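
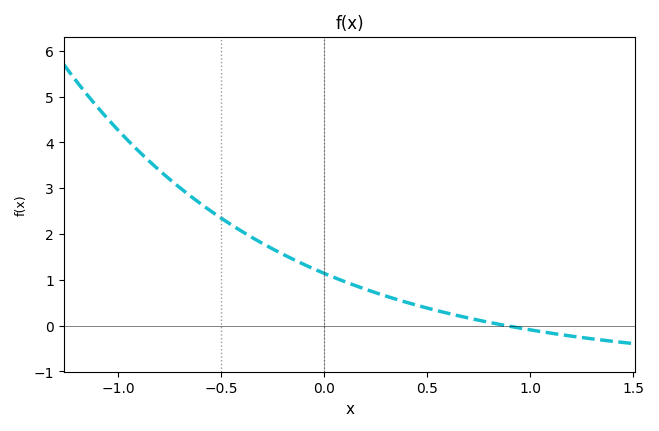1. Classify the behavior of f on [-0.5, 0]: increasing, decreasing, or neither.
decreasing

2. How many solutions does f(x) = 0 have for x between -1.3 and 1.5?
1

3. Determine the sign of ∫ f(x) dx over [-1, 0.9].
positive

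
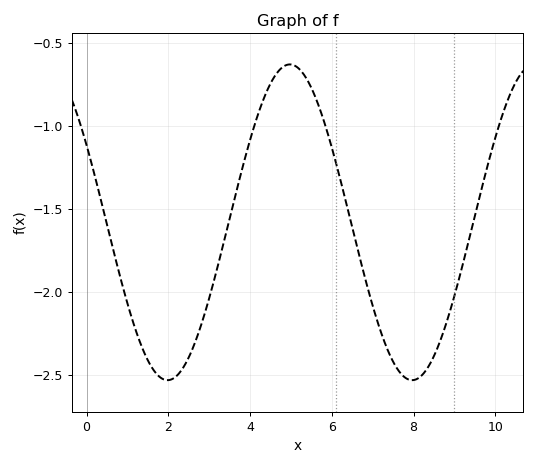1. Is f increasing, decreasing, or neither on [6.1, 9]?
neither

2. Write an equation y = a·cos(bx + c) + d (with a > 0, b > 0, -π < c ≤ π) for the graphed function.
y = 0.95cos(1.1x + 1.1) - 1.58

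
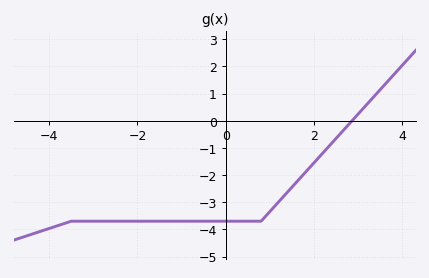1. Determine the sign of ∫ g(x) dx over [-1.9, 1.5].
negative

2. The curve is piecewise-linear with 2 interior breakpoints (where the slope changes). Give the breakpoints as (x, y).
(-3.5, -3.7); (0.8, -3.7)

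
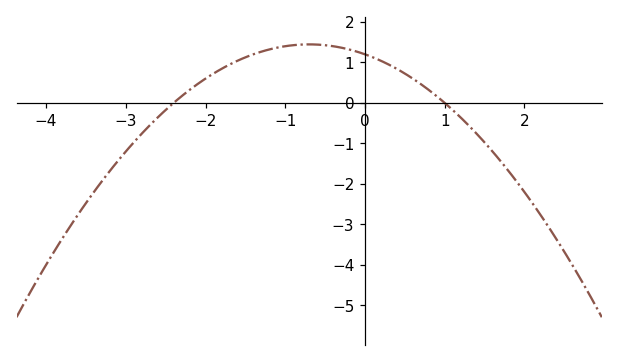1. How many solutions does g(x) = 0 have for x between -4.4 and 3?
2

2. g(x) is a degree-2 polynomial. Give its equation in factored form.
y = -0.5(x + 2.4)(x - 1)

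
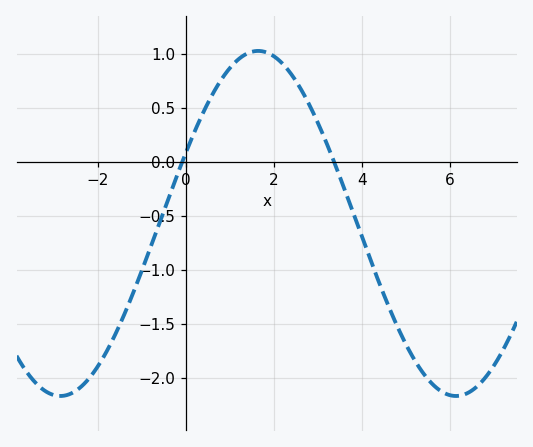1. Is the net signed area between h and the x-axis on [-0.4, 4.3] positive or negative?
positive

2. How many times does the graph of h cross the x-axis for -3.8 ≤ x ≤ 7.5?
2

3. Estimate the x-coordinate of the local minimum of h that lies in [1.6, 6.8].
6.13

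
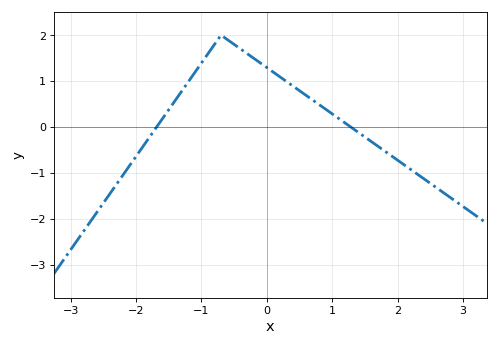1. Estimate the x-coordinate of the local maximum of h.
-0.698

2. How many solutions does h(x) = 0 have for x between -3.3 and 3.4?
2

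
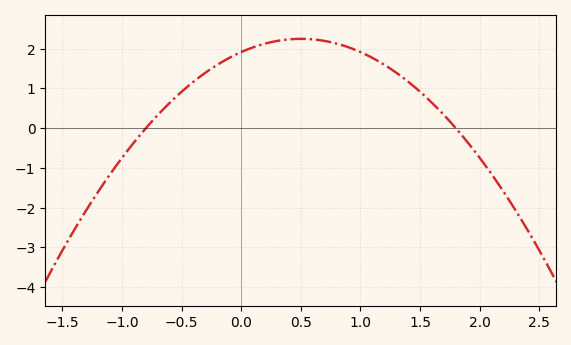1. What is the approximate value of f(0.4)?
2.23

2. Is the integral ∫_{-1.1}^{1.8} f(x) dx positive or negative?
positive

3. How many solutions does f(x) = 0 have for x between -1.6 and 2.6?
2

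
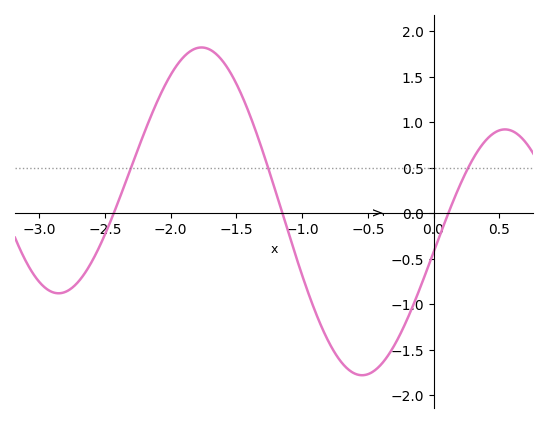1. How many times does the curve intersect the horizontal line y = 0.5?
3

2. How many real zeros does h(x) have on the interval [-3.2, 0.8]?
3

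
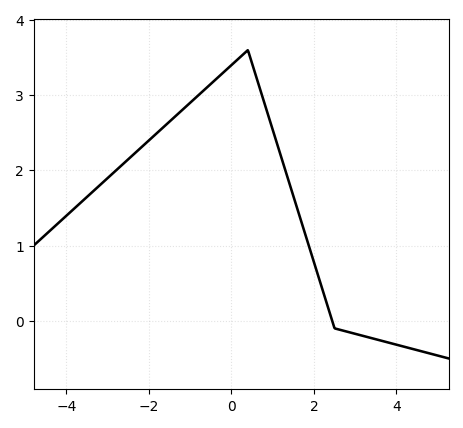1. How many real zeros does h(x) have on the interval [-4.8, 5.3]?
1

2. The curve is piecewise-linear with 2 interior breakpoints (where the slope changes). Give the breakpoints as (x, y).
(0.4, 3.6); (2.5, -0.1)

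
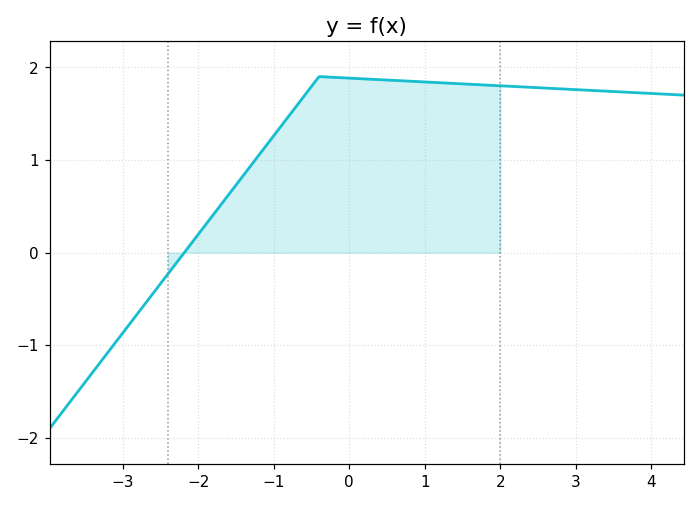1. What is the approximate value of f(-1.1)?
1.2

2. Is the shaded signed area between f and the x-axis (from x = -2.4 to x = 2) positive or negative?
positive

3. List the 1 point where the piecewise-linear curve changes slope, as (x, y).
(-0.4, 1.9)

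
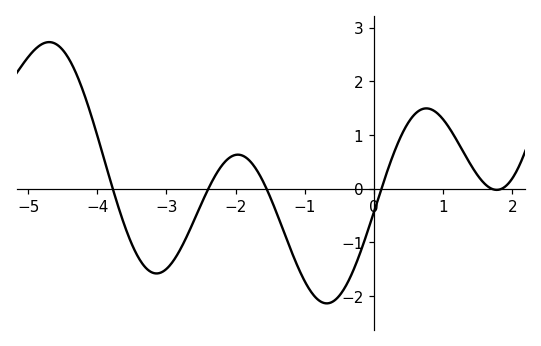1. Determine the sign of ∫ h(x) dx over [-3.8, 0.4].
negative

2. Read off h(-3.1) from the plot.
-1.57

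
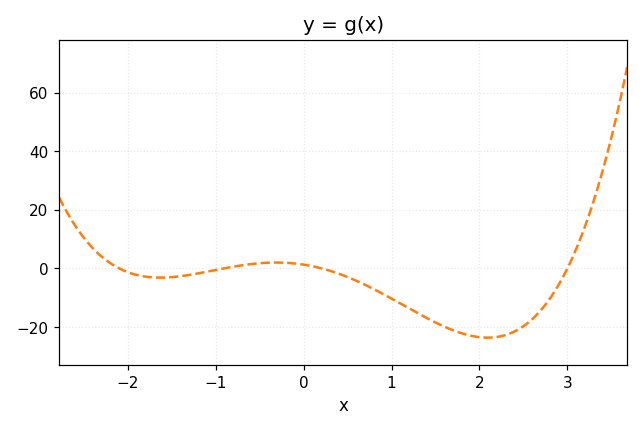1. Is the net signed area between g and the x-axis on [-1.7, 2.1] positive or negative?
negative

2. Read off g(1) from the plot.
-10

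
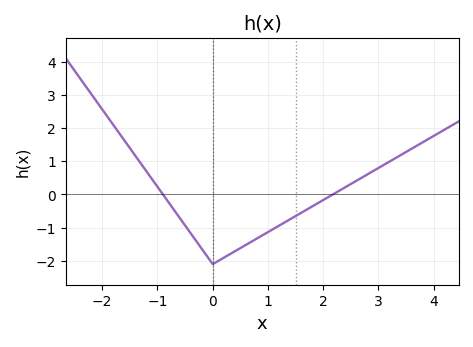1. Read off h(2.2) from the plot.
0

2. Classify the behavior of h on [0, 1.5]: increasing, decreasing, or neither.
increasing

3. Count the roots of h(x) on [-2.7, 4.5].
2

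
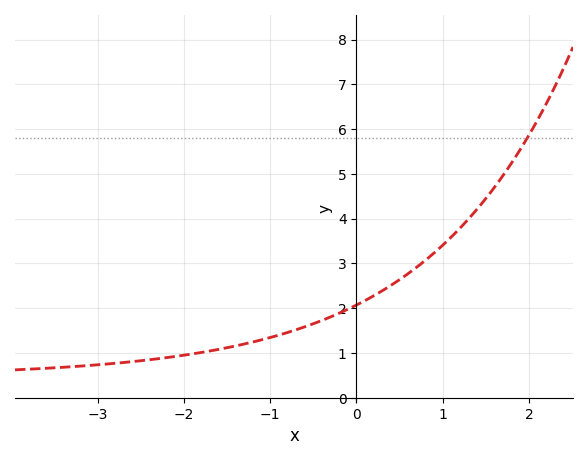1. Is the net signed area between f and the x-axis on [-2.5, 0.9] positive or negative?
positive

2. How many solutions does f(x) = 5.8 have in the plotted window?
1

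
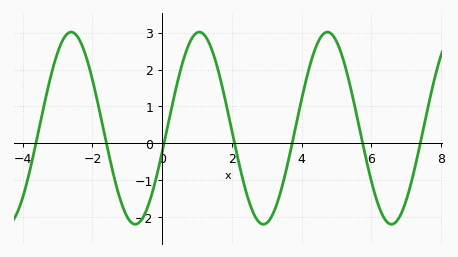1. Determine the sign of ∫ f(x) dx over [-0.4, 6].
positive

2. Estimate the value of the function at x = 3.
-2.16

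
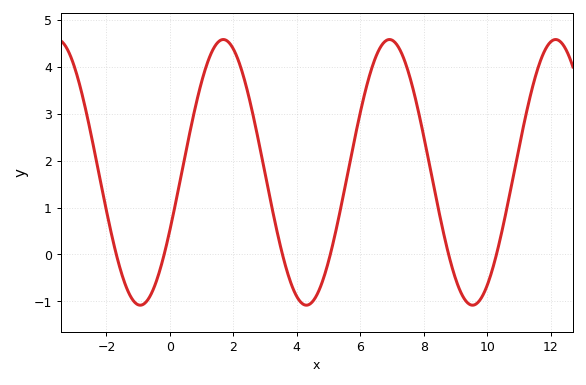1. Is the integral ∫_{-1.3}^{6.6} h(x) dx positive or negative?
positive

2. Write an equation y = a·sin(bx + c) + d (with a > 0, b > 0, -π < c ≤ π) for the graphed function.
y = 2.83sin(1.2x - 0.45) + 1.75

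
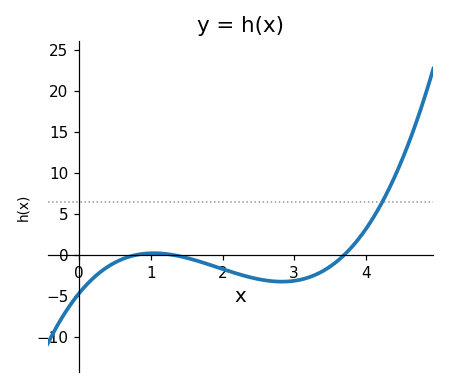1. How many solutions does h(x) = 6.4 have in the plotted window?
1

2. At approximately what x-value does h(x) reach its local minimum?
2.8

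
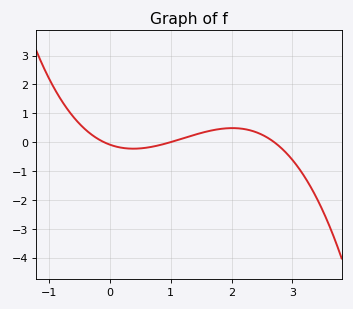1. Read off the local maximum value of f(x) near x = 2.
0.5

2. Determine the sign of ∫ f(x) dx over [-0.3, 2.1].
positive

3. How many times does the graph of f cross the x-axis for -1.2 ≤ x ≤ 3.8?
3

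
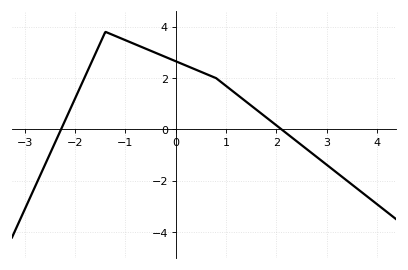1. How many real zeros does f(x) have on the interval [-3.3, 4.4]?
2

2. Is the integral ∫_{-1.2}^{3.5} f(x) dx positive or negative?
positive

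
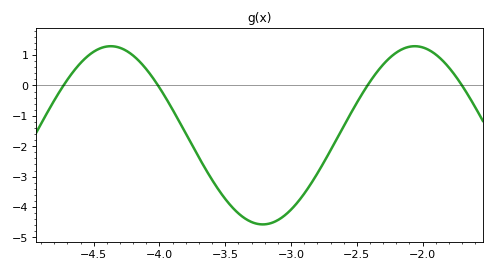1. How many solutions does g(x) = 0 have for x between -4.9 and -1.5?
4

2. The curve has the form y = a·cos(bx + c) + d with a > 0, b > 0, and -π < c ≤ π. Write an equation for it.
y = 2.93cos(2.7x - 0.68) - 1.64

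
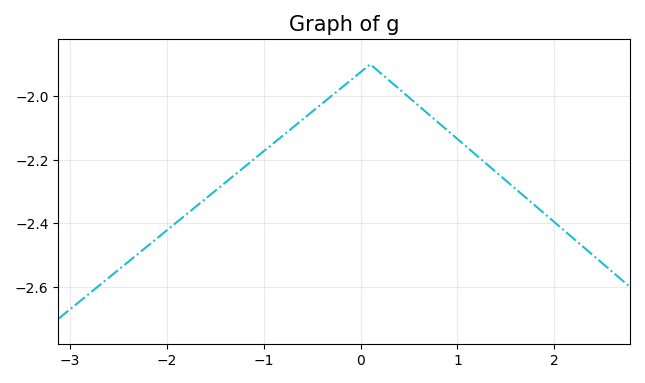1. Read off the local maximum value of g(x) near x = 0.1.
-1.9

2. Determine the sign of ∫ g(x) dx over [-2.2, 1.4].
negative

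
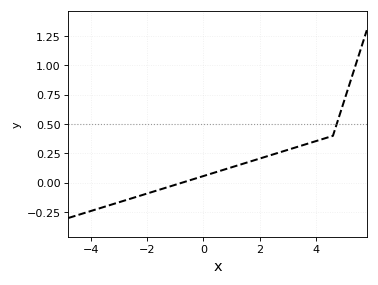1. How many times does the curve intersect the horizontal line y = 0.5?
1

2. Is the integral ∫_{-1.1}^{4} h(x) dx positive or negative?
positive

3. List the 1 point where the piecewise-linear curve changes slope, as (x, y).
(4.6, 0.4)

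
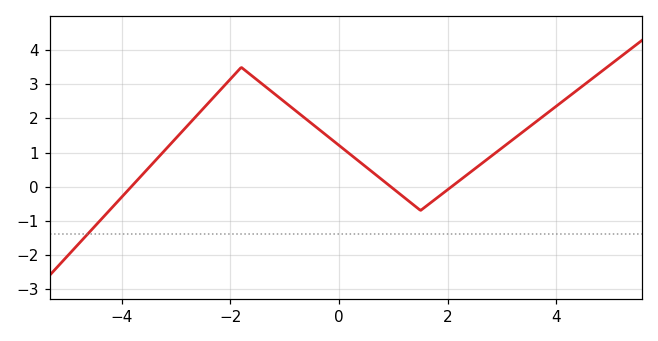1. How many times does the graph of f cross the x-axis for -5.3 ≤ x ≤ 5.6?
3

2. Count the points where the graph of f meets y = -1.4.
1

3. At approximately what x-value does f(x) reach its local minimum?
1.4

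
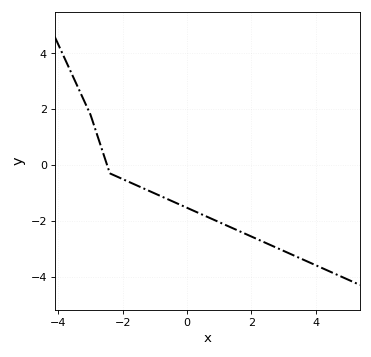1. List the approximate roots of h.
-2.4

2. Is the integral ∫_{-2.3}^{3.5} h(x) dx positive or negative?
negative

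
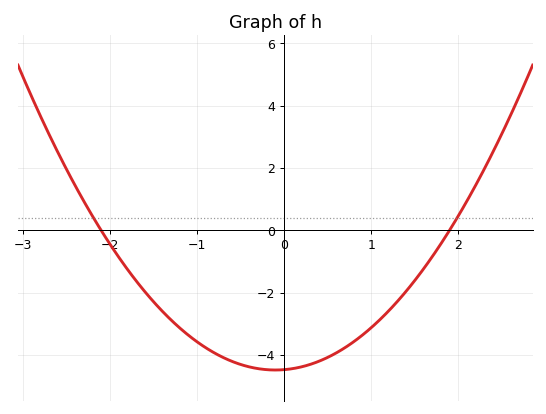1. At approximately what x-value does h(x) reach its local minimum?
-0.1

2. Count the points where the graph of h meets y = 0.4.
2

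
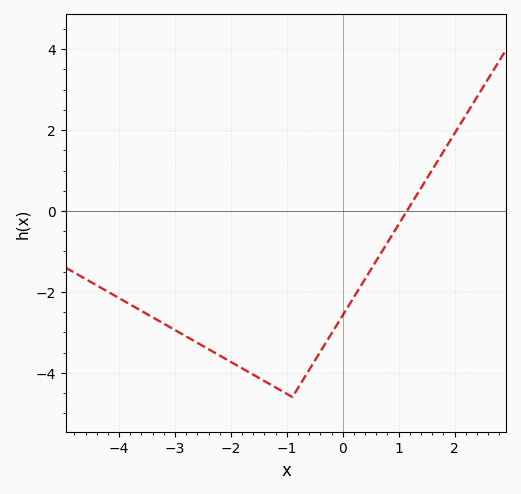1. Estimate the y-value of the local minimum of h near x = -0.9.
-4.6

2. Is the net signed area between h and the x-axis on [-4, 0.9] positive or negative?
negative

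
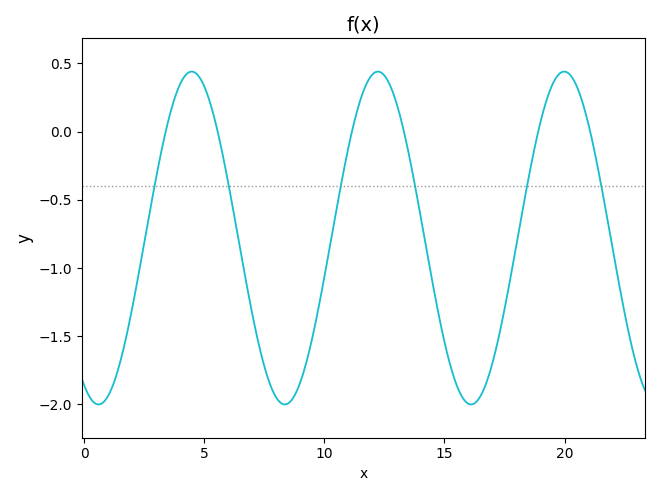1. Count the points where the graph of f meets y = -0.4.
6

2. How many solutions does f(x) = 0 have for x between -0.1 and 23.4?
6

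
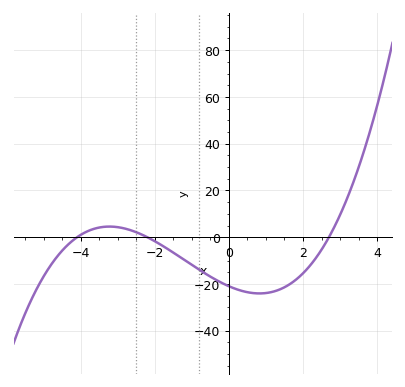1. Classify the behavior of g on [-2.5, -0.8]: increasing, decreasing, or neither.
decreasing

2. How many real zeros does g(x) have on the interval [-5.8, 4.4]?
3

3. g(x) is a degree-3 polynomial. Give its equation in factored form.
y = 0.86(x + 4.1)(x + 2.2)(x - 2.7)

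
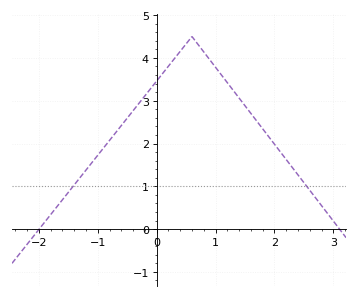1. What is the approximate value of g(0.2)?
3.81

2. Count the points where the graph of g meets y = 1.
2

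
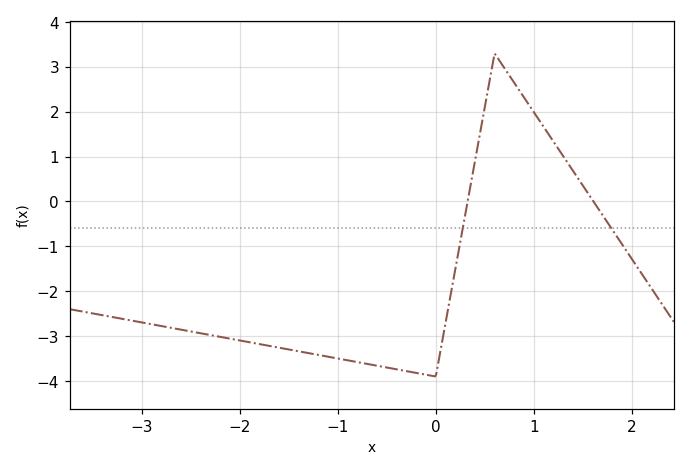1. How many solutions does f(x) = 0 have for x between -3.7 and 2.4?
2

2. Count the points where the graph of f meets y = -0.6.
2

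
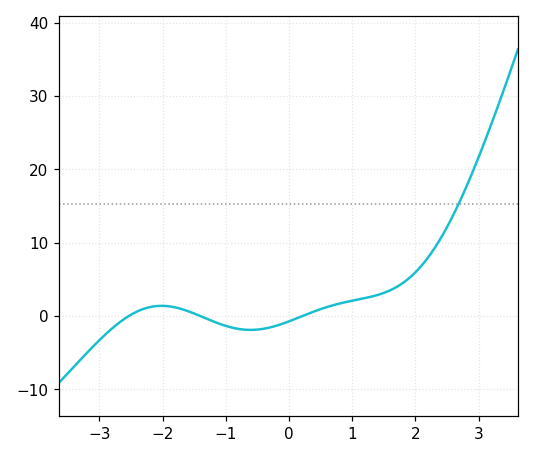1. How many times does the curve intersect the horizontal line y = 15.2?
1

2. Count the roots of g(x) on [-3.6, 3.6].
3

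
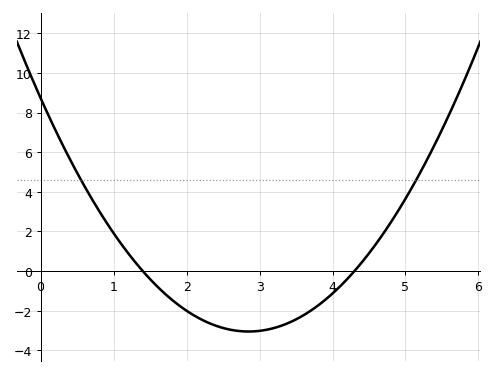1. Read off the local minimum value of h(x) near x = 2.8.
-3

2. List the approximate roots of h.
1.4, 4.3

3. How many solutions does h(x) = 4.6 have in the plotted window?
2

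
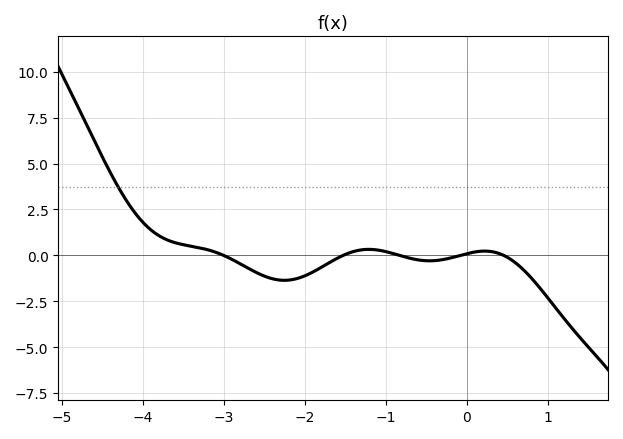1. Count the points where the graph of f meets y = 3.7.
1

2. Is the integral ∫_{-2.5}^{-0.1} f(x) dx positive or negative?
negative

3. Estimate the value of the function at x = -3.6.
0.686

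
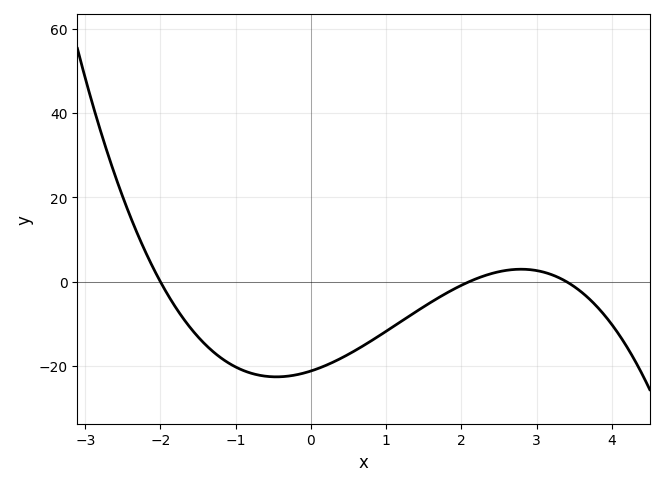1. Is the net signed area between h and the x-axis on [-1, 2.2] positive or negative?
negative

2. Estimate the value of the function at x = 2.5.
2.4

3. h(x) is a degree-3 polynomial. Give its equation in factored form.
y = -1.48(x + 2)(x - 2.1)(x - 3.4)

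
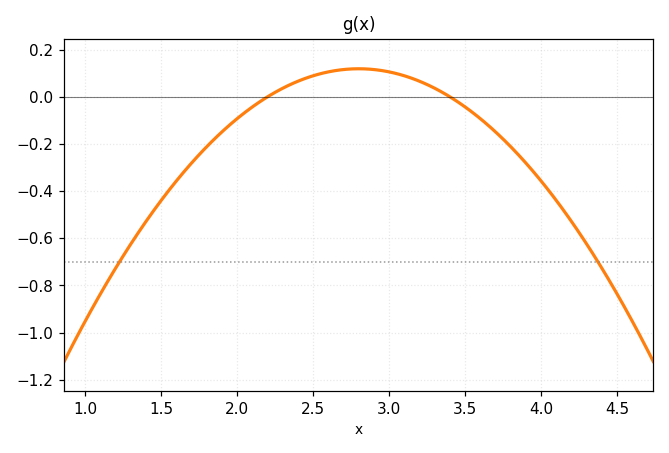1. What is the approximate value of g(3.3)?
0.04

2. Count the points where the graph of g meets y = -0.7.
2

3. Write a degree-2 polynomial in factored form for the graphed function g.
y = -0.33(x - 2.2)(x - 3.4)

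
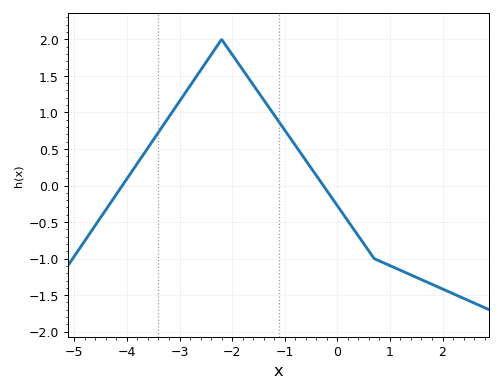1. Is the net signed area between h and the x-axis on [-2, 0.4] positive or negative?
positive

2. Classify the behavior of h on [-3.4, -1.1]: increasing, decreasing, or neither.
neither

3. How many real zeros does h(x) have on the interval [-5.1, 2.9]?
2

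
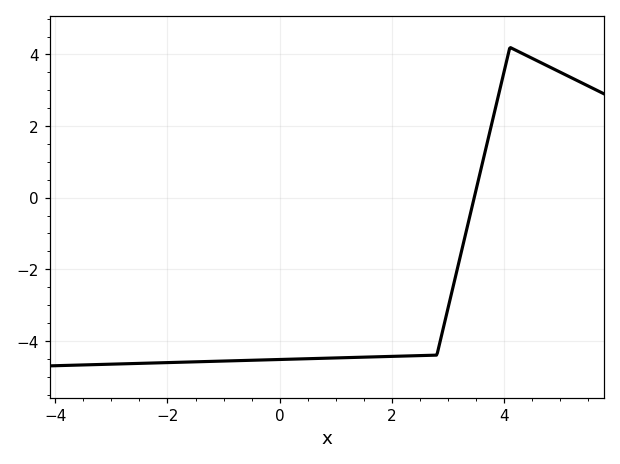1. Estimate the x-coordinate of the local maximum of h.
4.1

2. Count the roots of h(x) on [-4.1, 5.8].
1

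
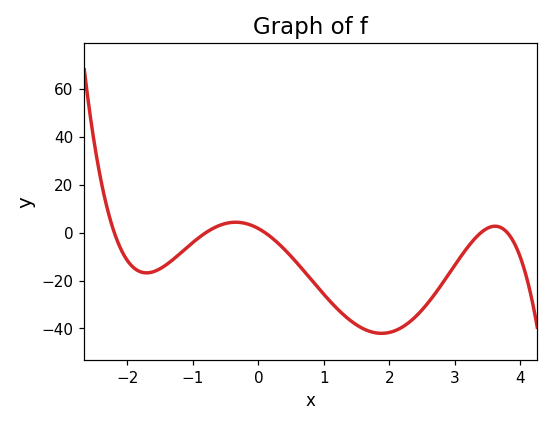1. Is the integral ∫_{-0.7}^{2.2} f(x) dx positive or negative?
negative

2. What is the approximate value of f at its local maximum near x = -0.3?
4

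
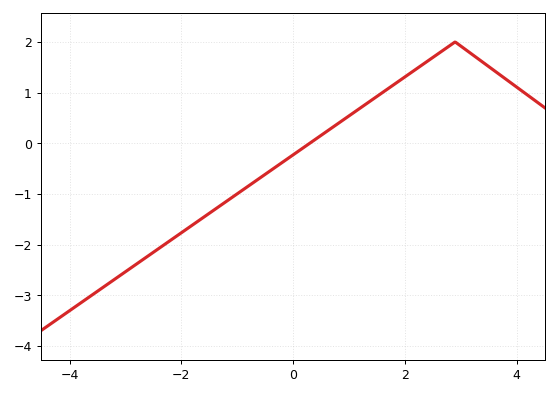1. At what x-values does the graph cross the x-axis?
0.298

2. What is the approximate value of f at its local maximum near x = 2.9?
2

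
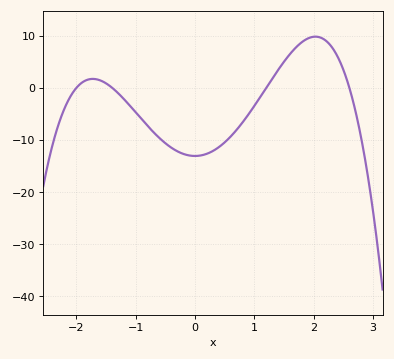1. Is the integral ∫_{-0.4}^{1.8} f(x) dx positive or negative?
negative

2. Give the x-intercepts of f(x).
-2, -1.4, 1.2, 2.6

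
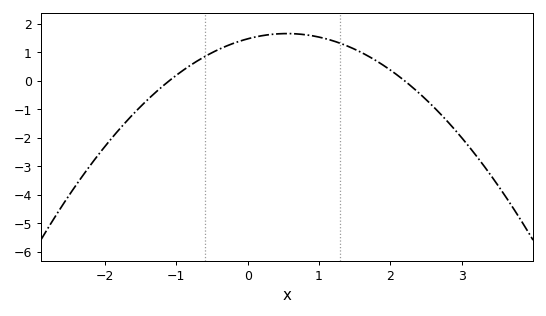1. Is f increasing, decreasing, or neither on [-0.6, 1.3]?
neither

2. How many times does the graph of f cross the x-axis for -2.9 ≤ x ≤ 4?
2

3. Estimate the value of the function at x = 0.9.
1.6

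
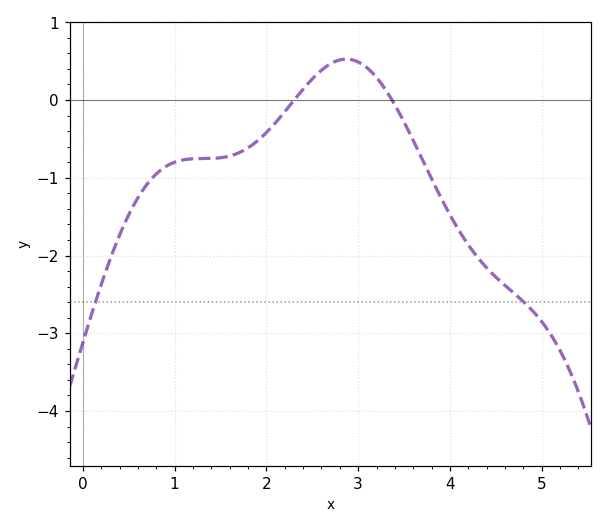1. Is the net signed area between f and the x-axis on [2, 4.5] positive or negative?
negative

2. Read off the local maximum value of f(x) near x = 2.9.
0.526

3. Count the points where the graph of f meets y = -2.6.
2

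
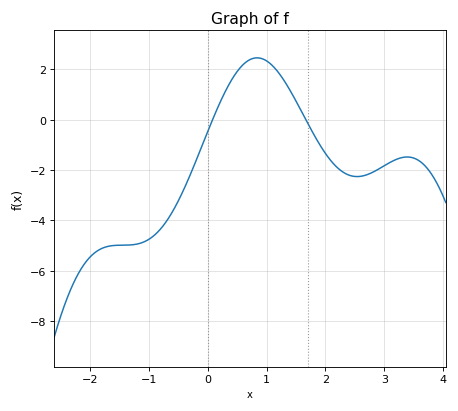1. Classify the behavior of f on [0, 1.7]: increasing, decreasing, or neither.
neither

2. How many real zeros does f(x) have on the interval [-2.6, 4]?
2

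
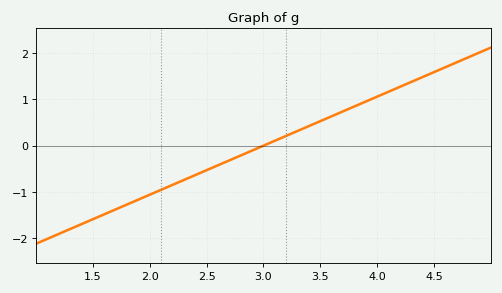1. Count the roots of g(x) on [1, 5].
1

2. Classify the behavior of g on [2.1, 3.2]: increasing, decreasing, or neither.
increasing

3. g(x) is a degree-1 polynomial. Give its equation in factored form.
y = 1.06(x - 3)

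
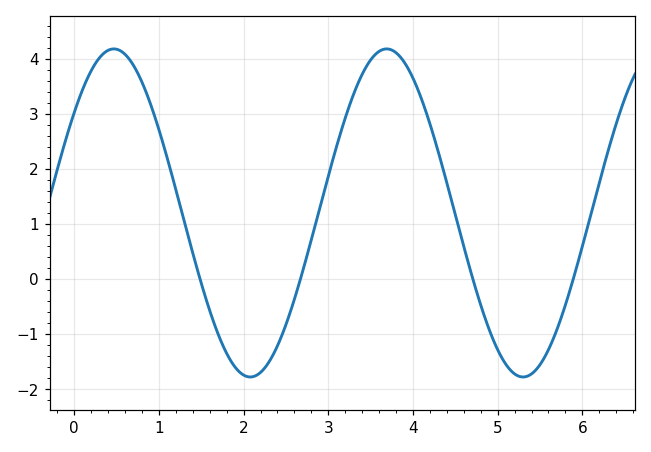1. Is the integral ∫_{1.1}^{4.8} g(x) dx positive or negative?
positive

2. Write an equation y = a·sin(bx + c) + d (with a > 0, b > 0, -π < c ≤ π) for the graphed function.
y = 2.98sin(1.9x + 0.66) + 1.2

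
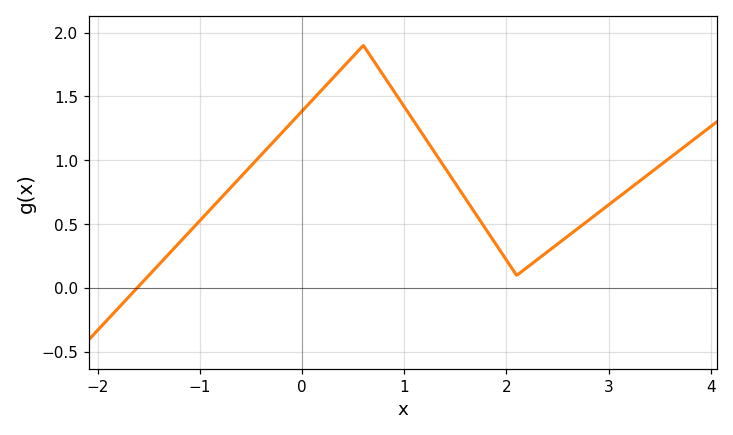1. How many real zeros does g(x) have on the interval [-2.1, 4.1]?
1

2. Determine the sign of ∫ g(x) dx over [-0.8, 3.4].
positive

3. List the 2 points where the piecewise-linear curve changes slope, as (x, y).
(0.6, 1.9); (2.1, 0.1)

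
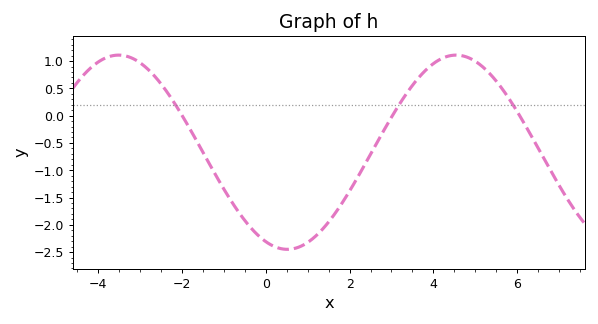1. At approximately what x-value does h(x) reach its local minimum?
0.6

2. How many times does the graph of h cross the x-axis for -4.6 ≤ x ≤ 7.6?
3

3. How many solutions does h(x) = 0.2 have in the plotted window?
3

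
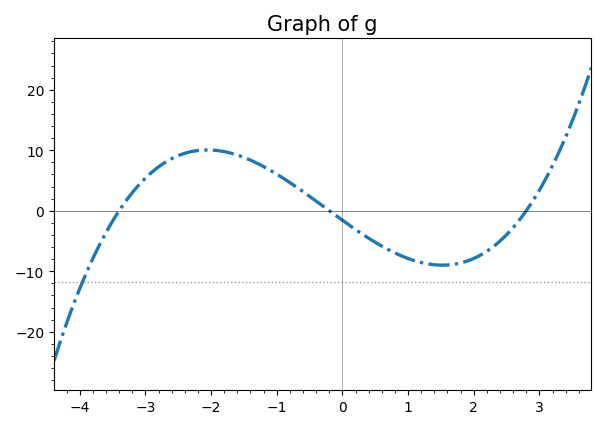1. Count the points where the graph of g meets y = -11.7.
1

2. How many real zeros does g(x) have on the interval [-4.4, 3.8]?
3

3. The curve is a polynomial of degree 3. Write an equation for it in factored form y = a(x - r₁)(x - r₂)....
y = 0.83(x + 3.4)(x + 0.2)(x - 2.8)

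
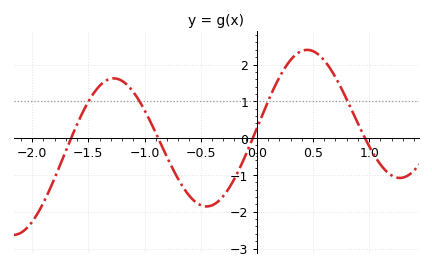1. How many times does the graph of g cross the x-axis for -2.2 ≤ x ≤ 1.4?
4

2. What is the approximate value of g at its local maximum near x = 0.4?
2.4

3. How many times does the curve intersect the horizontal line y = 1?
4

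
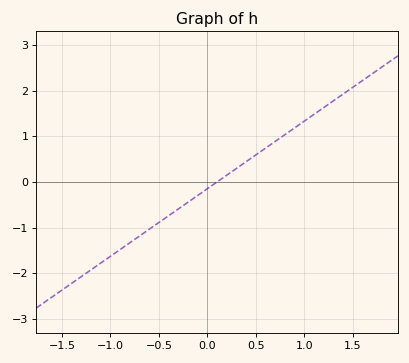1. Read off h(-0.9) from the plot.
-1.48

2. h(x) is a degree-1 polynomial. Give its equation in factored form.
y = 1.48(x - 0.1)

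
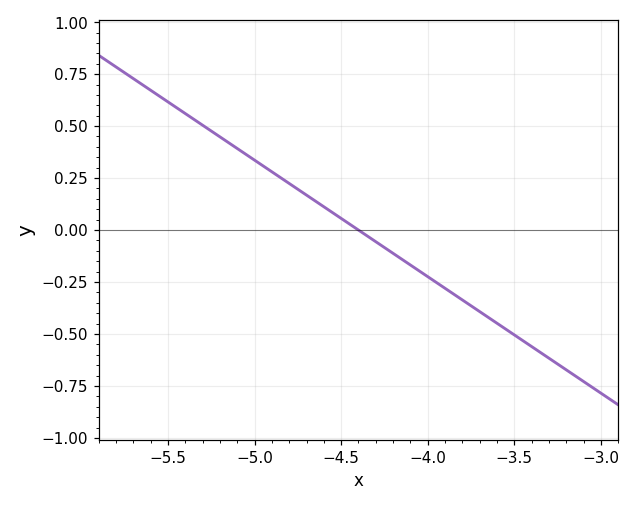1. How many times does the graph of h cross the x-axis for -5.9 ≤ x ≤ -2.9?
1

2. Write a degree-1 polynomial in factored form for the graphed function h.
y = -0.56(x + 4.4)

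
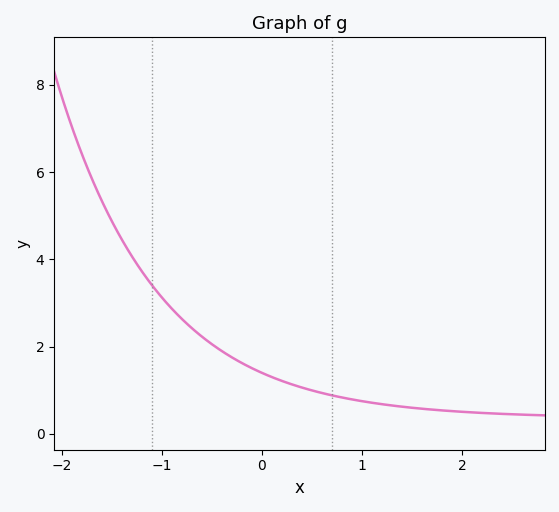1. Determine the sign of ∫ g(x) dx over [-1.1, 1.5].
positive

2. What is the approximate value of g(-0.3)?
1.76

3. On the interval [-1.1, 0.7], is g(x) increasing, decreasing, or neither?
decreasing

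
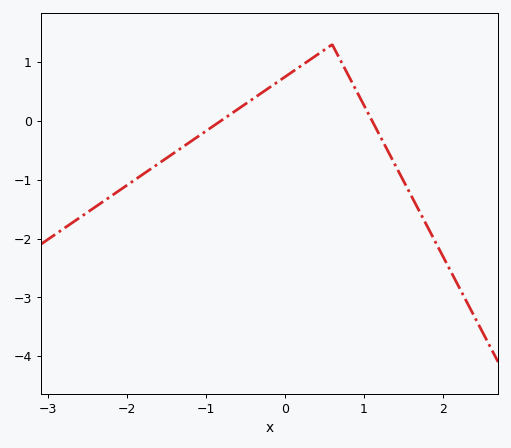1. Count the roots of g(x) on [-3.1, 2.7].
2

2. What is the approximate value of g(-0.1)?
0.655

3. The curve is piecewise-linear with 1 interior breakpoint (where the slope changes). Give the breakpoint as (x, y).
(0.6, 1.3)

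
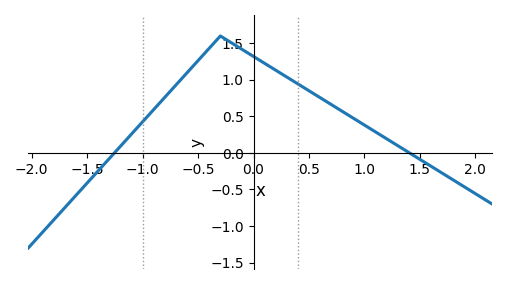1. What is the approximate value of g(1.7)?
-0.3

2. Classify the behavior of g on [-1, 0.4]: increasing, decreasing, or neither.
neither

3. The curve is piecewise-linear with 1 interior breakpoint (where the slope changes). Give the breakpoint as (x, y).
(-0.3, 1.6)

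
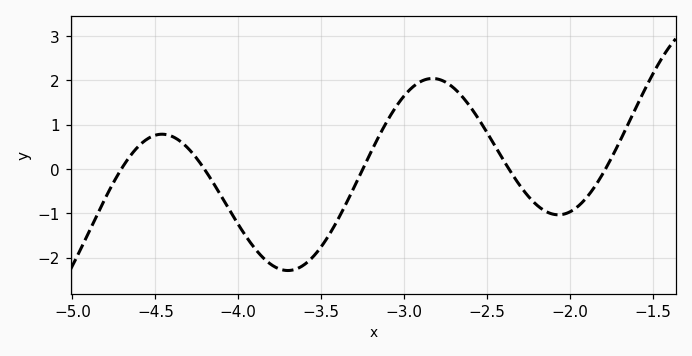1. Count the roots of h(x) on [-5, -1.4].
5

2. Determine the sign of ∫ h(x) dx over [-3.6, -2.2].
positive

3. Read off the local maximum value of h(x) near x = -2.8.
2.04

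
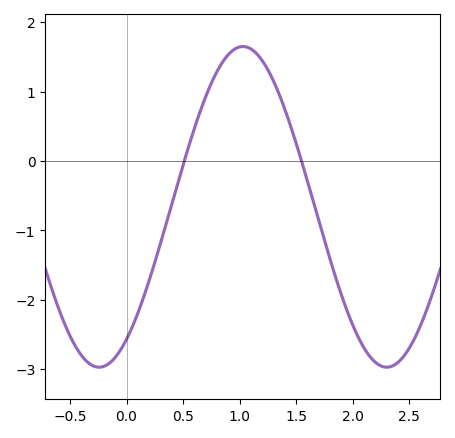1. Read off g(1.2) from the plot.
1.45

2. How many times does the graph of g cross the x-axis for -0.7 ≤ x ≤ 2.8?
2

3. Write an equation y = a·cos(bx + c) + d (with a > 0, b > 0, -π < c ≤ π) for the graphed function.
y = 2.31cos(2.47x - 2.54) - 0.66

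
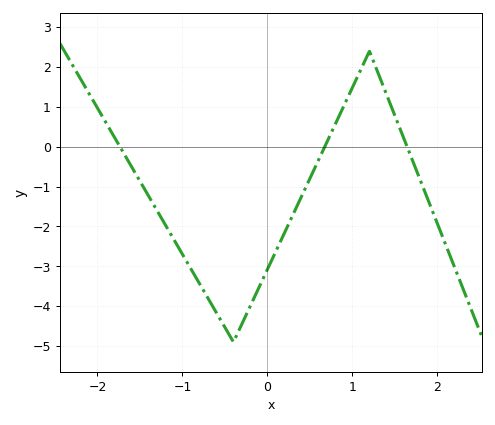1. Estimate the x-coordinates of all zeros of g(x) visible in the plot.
-1.74, 0.674, 1.64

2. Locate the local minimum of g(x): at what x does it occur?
-0.4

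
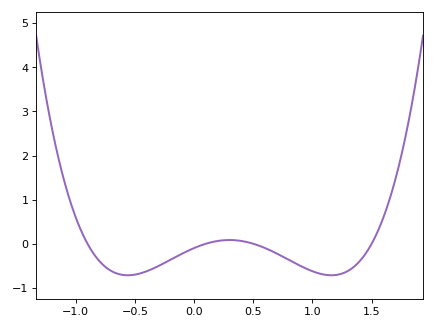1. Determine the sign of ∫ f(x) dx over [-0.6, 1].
negative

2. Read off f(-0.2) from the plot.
-0.365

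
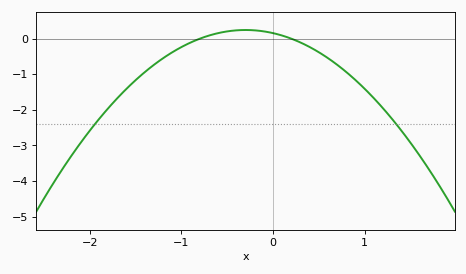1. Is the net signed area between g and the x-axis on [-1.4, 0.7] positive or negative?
negative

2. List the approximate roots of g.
-0.8, 0.2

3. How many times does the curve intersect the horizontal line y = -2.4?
2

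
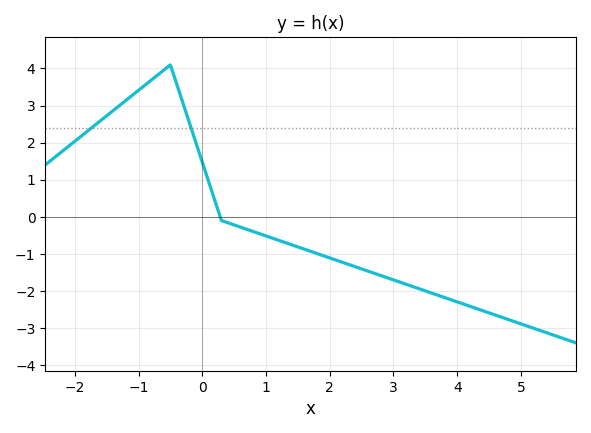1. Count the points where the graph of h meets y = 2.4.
2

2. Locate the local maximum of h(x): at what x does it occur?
-0.6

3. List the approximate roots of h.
0.2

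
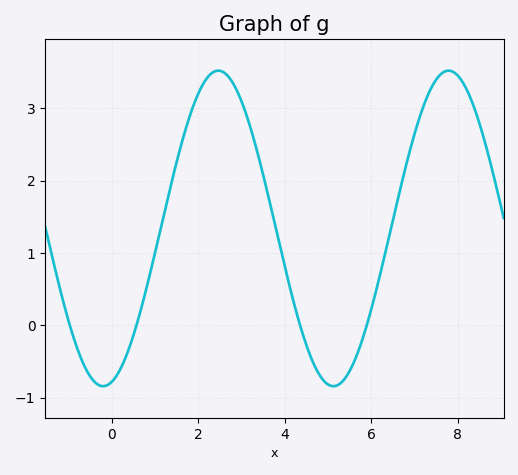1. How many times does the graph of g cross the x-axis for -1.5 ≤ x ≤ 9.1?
4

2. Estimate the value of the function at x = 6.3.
0.927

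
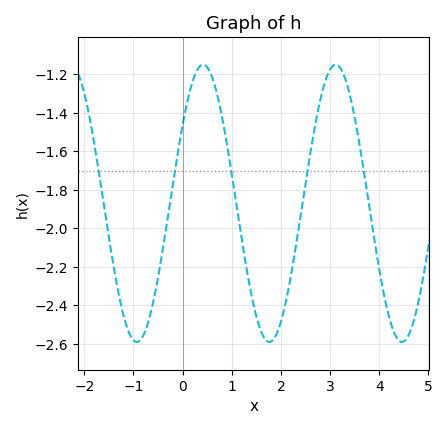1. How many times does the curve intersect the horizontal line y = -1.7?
5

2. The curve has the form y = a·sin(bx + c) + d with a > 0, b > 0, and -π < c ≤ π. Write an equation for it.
y = 0.72sin(2.33x + 0.602) - 1.87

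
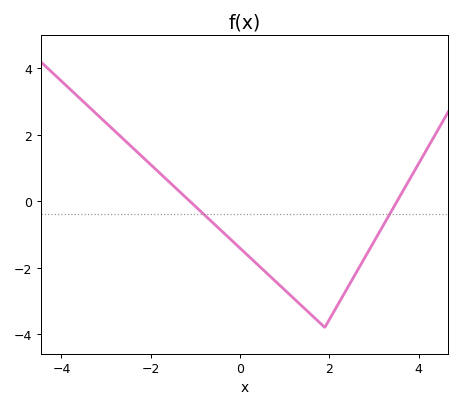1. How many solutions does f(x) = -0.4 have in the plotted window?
2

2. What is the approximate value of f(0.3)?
-1.8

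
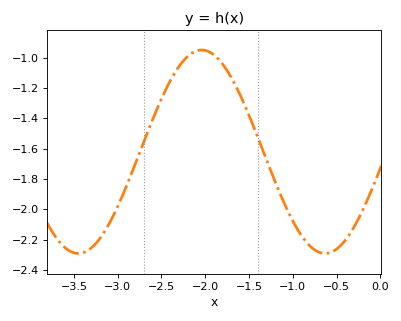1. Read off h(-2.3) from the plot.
-1.06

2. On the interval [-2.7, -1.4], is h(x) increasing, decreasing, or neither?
neither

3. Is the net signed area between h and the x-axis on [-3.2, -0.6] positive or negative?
negative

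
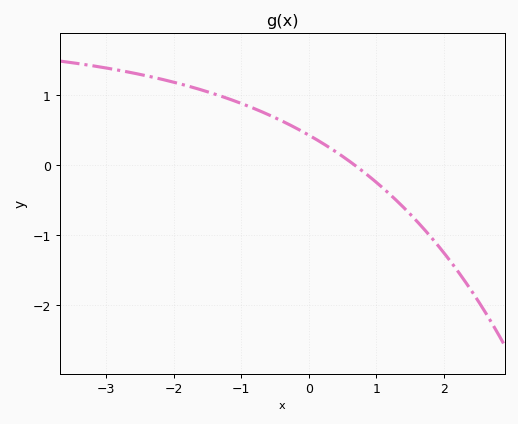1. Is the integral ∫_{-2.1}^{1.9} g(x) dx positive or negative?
positive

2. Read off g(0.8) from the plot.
-0.1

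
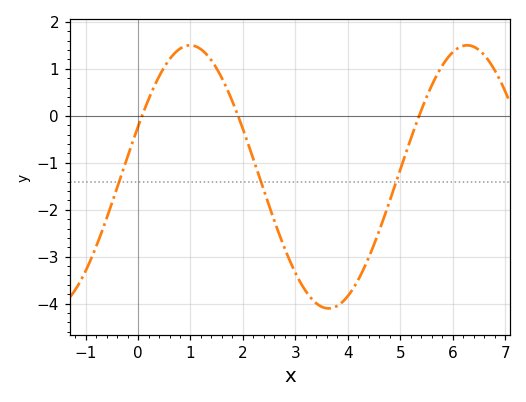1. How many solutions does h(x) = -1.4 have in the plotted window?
3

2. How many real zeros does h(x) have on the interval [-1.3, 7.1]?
3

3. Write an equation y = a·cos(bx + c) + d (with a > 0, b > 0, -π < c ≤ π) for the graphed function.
y = 2.8cos(1.2x - 1.2) - 1.3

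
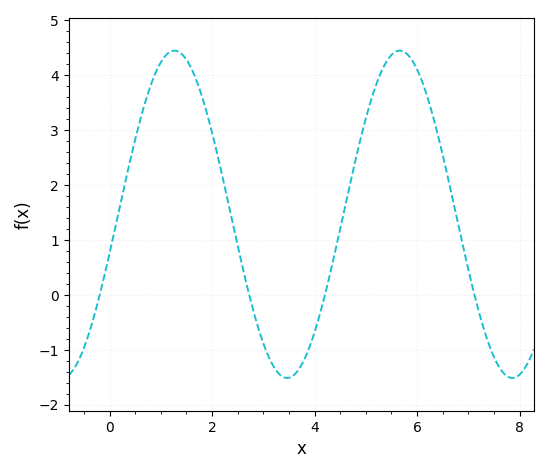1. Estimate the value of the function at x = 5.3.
4.1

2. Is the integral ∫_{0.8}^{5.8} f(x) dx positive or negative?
positive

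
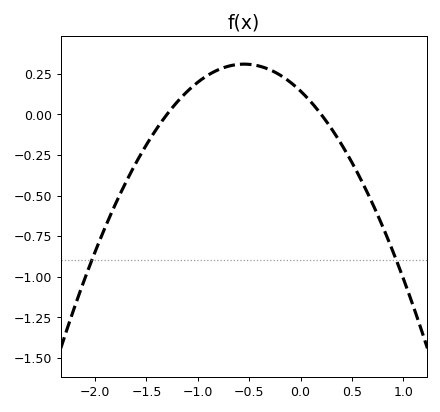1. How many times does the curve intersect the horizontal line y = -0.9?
2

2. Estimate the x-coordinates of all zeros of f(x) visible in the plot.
-1.3, 0.2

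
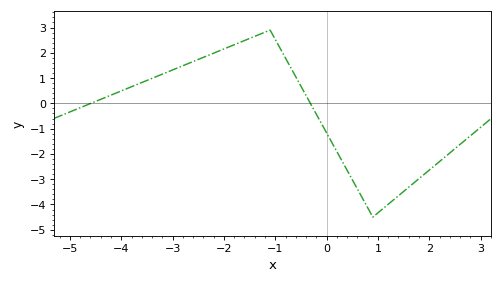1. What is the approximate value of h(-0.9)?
2.2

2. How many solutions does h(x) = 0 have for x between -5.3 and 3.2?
2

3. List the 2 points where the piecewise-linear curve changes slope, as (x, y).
(-1.1, 2.9); (0.9, -4.5)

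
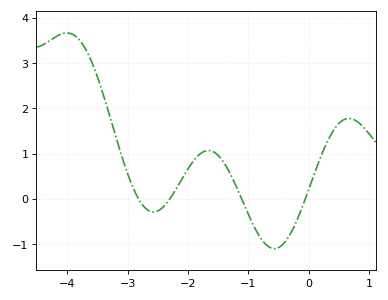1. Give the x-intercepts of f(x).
-2.8, -2.3, -1.1, -0.1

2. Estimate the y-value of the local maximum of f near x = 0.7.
1.8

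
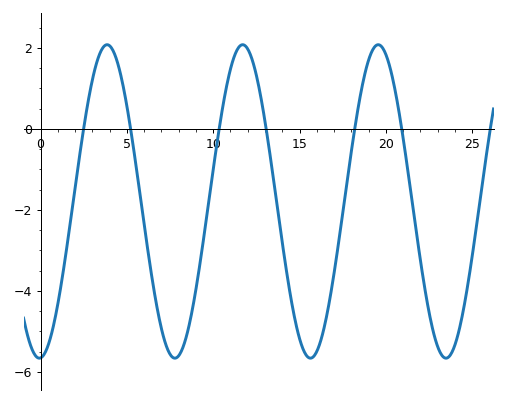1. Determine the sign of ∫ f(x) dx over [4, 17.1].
negative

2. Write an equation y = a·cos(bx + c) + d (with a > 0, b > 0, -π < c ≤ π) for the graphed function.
y = 3.87cos(0.8x - 3.08) - 1.79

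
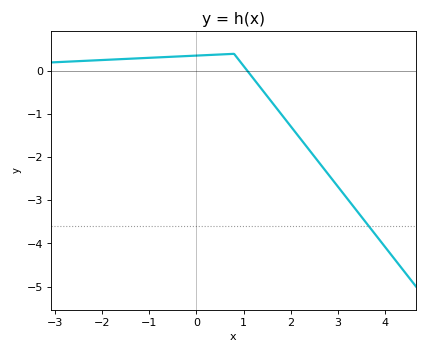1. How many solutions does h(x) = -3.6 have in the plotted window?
1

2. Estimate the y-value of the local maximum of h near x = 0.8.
0.4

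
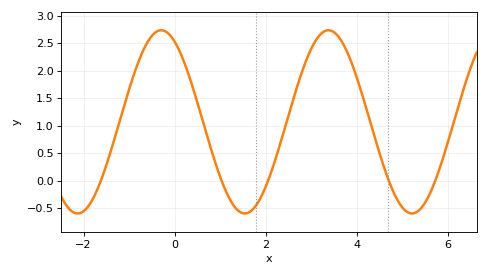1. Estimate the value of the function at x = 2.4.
0.9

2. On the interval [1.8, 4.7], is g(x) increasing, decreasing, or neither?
neither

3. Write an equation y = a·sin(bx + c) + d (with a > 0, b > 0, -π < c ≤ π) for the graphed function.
y = 1.67sin(1.7x + 2.1) + 1.07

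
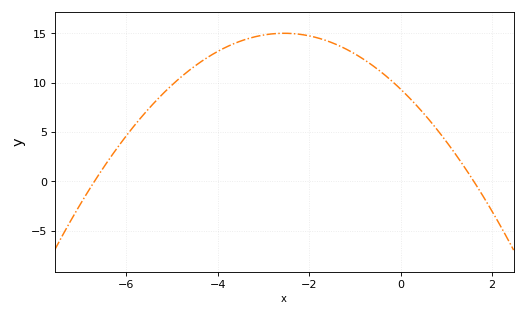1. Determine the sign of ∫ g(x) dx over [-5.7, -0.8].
positive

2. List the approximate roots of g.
-6.8, 1.6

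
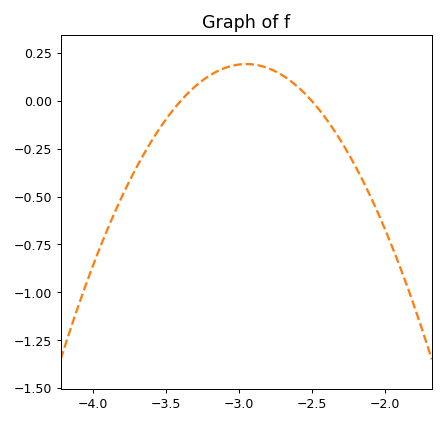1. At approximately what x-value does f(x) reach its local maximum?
-2.95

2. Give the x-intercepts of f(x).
-3.4, -2.5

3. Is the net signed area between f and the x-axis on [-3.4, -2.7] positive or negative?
positive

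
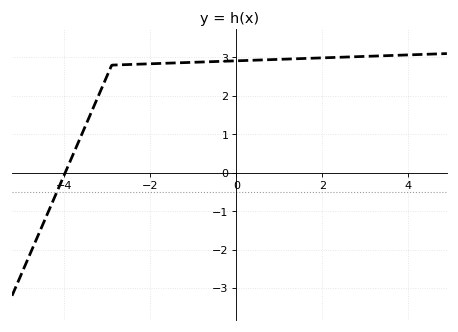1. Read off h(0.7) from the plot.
2.9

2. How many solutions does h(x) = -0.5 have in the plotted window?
1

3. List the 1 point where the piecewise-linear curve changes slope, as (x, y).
(-2.9, 2.8)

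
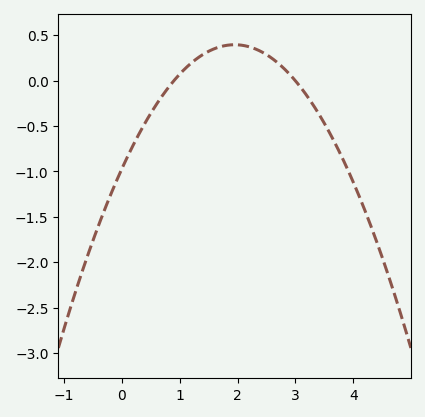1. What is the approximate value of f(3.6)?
-0.6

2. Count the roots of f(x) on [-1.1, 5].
2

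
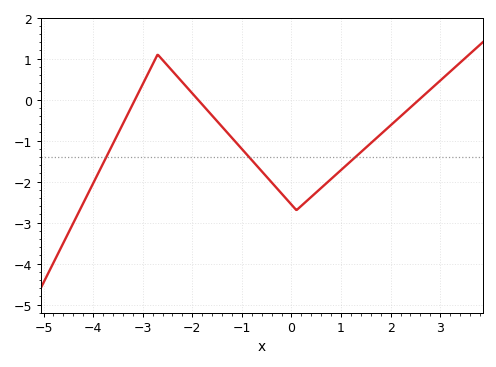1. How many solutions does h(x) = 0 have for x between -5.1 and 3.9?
3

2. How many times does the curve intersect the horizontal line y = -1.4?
3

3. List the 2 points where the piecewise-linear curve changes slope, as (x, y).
(-2.7, 1.1); (0.1, -2.7)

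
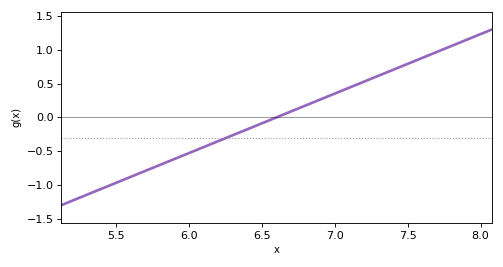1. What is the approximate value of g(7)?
0.35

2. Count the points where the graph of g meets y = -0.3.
1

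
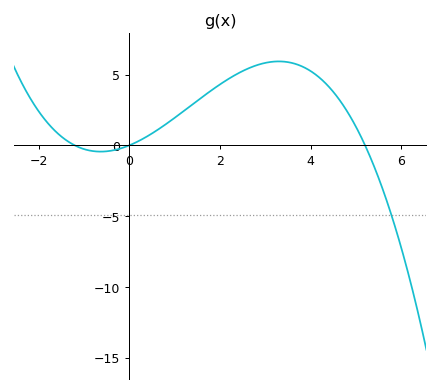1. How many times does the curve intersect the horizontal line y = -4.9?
1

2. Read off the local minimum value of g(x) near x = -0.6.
-0.44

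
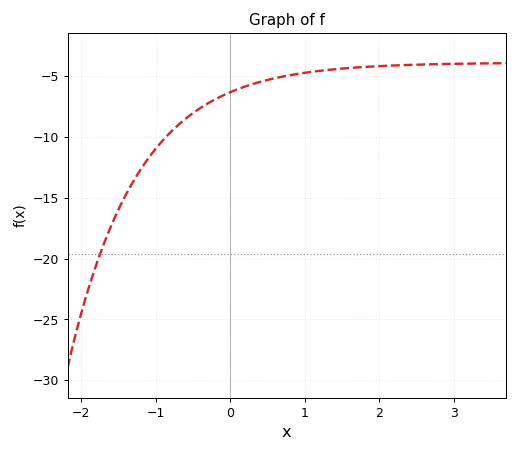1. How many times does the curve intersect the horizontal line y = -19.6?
1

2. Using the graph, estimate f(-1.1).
-12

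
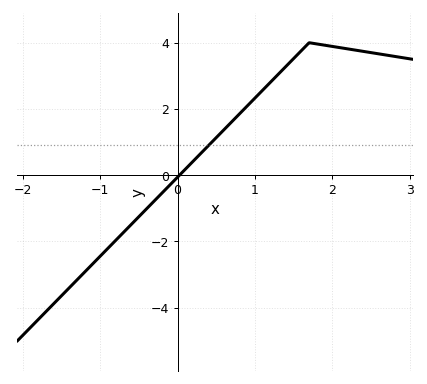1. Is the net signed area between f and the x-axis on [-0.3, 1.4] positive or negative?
positive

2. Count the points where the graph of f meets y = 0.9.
1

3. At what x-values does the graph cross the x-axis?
0.026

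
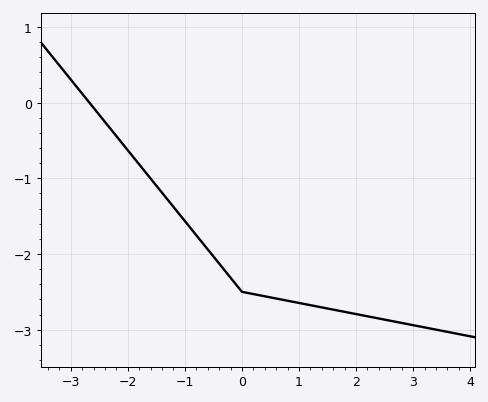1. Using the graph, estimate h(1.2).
-2.68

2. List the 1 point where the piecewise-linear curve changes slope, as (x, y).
(0, -2.5)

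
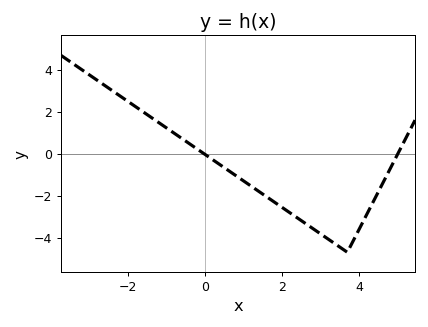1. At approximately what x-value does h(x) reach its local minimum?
3.8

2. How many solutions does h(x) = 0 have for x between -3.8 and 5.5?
2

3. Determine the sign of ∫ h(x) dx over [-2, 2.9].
negative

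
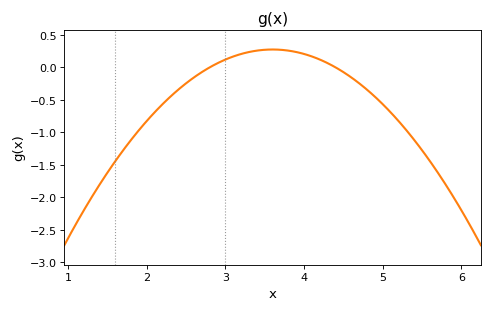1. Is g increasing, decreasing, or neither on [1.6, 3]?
increasing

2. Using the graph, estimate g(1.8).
-1.12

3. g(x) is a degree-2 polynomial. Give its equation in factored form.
y = -0.43(x - 2.8)(x - 4.4)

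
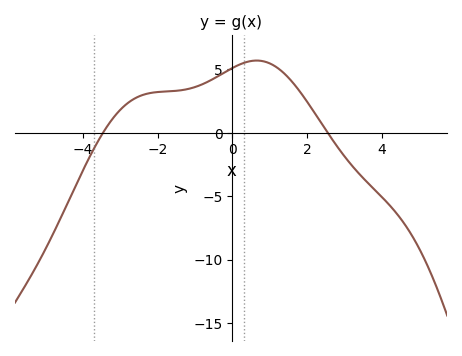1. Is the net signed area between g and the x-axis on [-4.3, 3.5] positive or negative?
positive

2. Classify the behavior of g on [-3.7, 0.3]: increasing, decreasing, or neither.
increasing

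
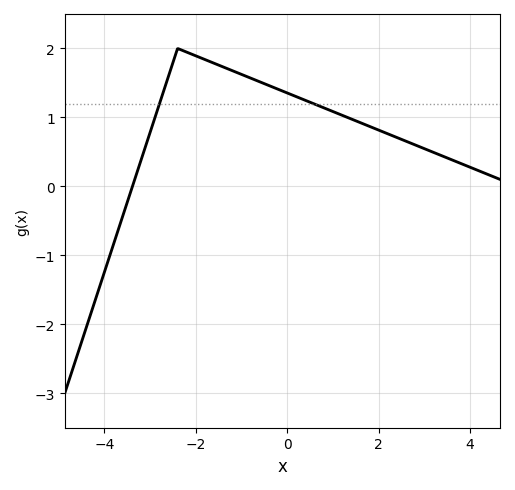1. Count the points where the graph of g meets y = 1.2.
2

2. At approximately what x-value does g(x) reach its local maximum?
-2.4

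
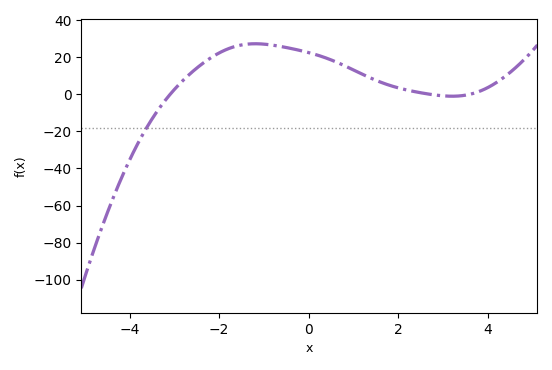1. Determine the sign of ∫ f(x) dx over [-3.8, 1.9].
positive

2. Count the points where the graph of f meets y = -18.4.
1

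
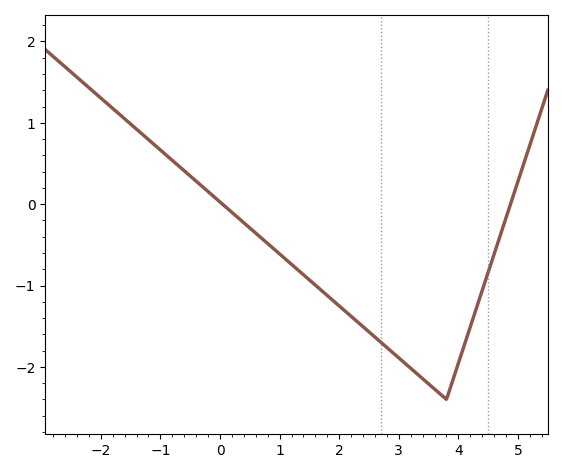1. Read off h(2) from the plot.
-1.25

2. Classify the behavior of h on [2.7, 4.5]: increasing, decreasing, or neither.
neither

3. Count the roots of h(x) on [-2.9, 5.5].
2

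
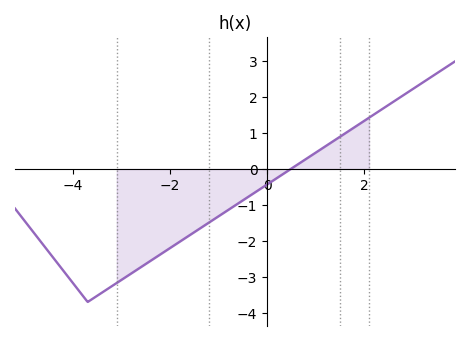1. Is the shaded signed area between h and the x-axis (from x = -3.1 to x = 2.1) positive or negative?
negative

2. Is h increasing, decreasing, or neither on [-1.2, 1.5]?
increasing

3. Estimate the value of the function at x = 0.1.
-0.3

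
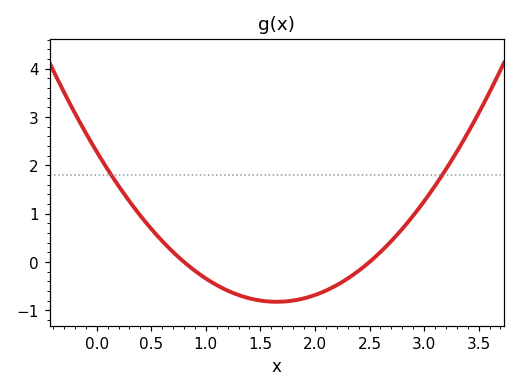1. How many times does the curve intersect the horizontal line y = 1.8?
2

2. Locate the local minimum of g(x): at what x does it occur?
1.65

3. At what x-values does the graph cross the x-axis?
0.8, 2.5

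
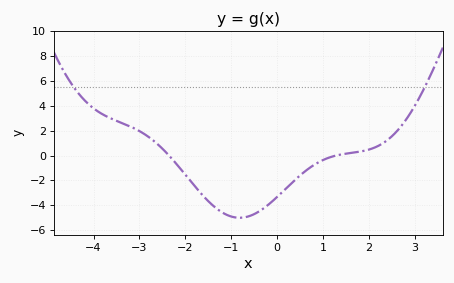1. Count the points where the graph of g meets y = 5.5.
2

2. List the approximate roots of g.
-2.4, 1.2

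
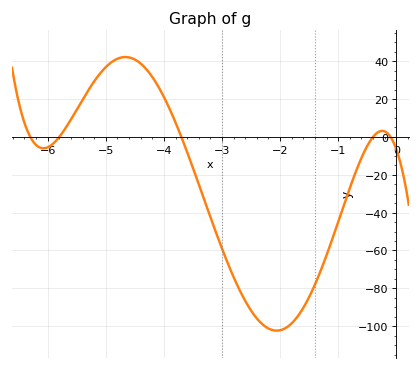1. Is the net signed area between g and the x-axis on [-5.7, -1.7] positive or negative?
negative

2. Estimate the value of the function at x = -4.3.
36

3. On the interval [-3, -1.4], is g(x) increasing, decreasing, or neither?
neither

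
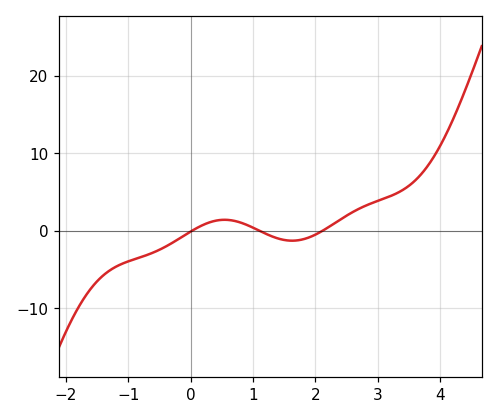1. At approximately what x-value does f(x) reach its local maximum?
0.5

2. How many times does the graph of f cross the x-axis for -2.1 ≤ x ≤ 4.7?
3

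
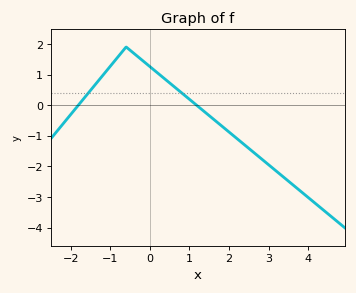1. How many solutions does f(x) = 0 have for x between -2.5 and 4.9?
2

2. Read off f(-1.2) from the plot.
1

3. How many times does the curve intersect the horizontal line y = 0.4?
2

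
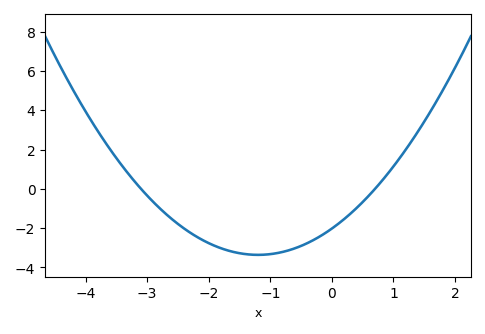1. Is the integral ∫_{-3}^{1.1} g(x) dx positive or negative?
negative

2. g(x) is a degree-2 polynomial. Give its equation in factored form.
y = 0.93(x + 3.1)(x - 0.7)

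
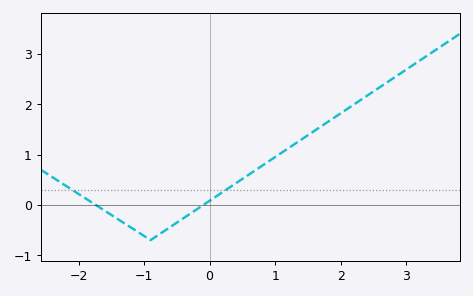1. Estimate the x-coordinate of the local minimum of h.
-0.9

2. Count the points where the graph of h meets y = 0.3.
2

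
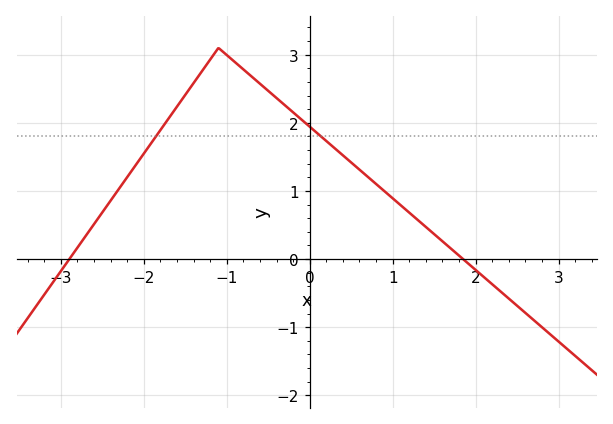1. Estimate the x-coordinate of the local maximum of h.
-1.1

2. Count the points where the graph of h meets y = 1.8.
2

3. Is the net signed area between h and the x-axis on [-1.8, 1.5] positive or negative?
positive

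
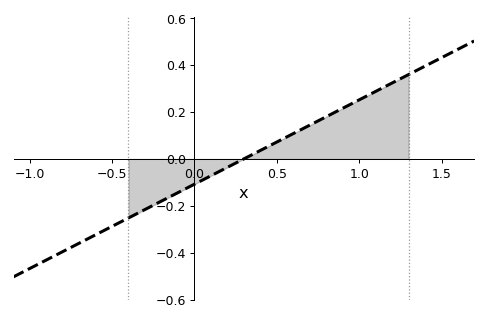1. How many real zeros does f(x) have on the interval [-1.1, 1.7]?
1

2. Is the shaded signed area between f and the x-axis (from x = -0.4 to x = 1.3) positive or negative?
positive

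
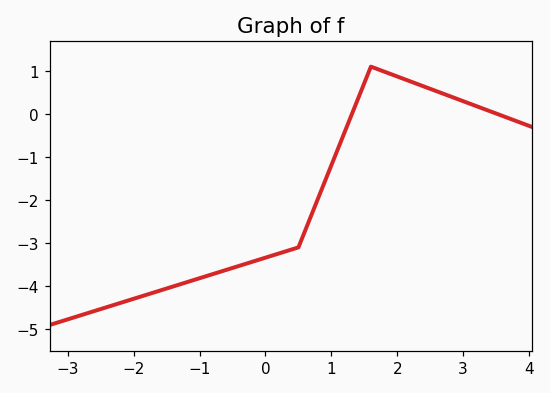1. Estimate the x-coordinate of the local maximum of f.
1.6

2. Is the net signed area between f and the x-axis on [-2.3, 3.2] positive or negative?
negative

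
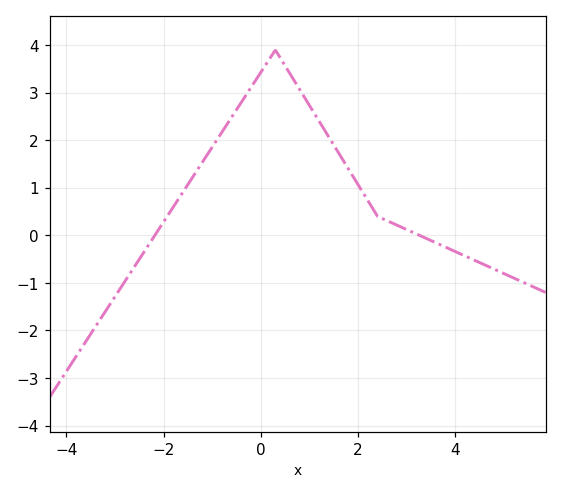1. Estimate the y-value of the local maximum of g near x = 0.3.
3.9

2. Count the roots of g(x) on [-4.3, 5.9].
2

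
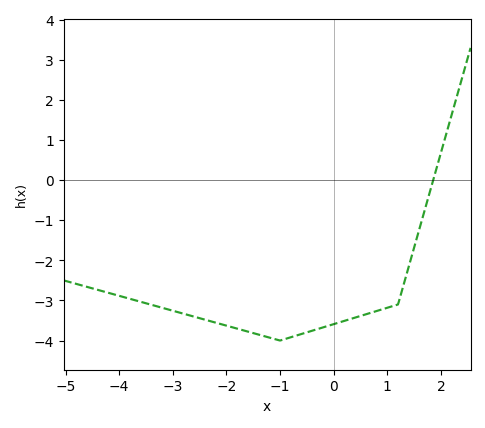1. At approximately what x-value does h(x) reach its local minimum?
-1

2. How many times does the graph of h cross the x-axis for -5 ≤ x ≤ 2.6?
1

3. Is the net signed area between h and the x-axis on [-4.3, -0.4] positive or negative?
negative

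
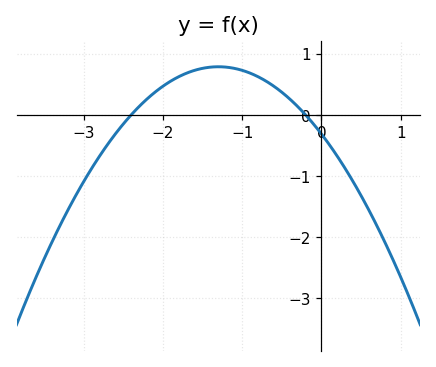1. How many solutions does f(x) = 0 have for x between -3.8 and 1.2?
2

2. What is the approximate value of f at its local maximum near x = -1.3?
0.8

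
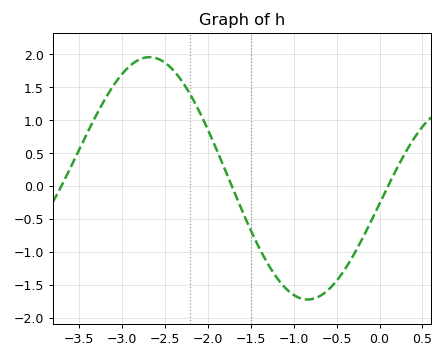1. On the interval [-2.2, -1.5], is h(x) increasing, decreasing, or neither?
decreasing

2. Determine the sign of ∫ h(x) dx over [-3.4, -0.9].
positive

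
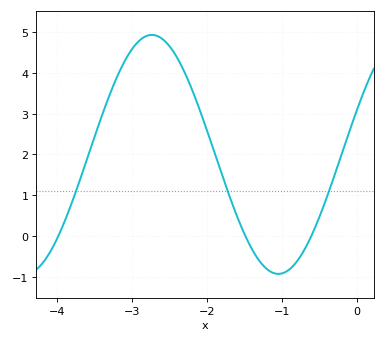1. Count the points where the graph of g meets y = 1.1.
3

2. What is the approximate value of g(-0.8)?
-0.62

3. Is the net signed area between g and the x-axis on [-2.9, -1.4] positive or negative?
positive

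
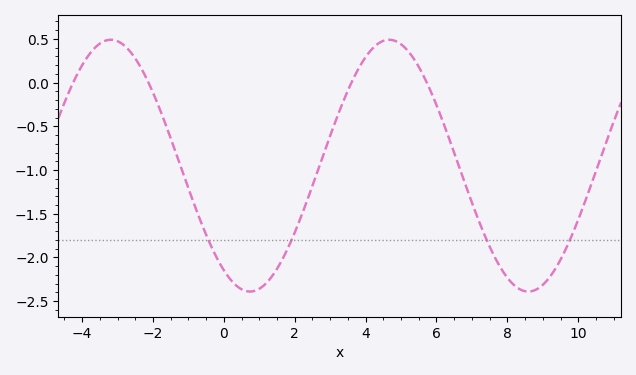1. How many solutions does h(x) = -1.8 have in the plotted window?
4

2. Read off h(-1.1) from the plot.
-1.1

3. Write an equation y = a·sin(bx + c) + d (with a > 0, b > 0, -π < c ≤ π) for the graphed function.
y = 1.44sin(0.8x - 2.16) - 0.95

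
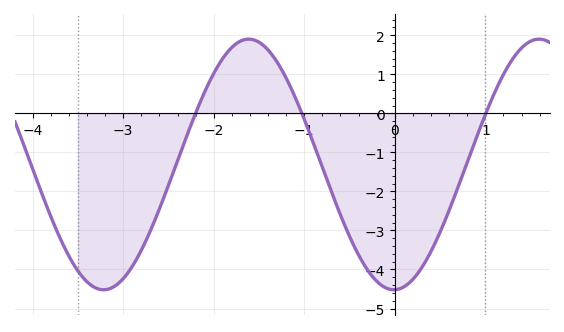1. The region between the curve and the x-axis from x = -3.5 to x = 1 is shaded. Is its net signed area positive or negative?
negative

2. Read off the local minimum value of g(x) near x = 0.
-4.52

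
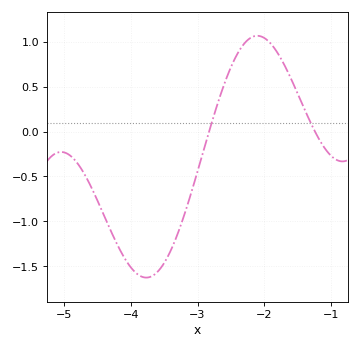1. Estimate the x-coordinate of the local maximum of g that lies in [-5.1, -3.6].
-5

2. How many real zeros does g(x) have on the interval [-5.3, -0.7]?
2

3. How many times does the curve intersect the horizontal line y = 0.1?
2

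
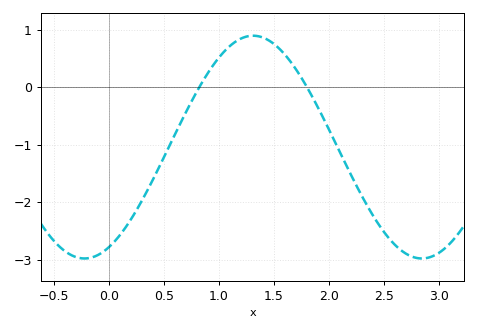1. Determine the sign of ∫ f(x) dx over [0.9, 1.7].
positive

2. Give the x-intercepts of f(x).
0.822, 1.8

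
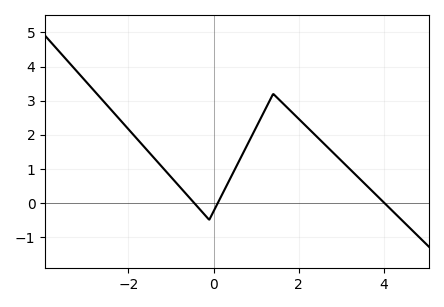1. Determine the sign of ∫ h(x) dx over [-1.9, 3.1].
positive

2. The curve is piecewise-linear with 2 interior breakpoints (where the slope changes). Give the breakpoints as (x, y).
(-0.1, -0.5); (1.4, 3.2)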